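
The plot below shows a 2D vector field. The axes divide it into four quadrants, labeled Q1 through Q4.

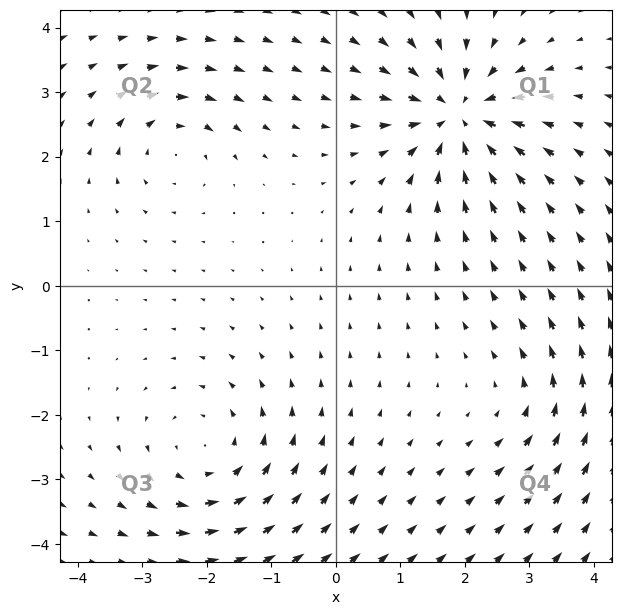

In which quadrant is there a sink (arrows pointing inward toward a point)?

The sink sits at approximately (1.9, 2.7), which lies in quadrant Q1. The divergence there is about -6, negative as expected for a sink.

Q1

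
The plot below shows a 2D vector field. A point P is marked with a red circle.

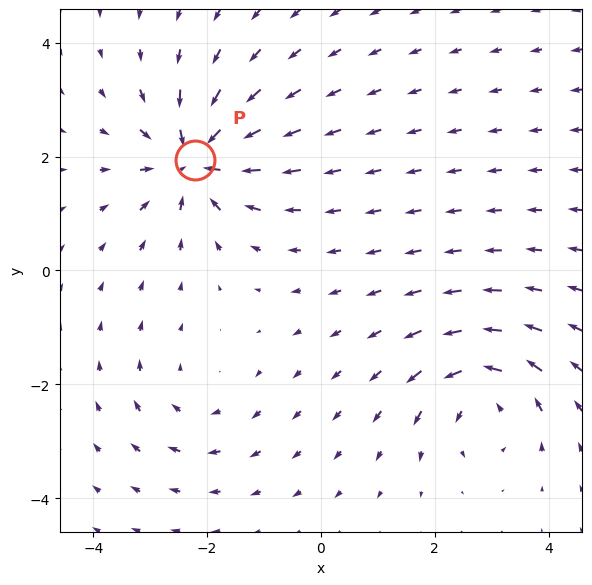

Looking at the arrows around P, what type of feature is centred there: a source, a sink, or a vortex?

At P (-2.2, 1.9) the arrows converge inward. Divergence about -5, curl ≈0 — negative divergence with near-zero curl is a sink.

sink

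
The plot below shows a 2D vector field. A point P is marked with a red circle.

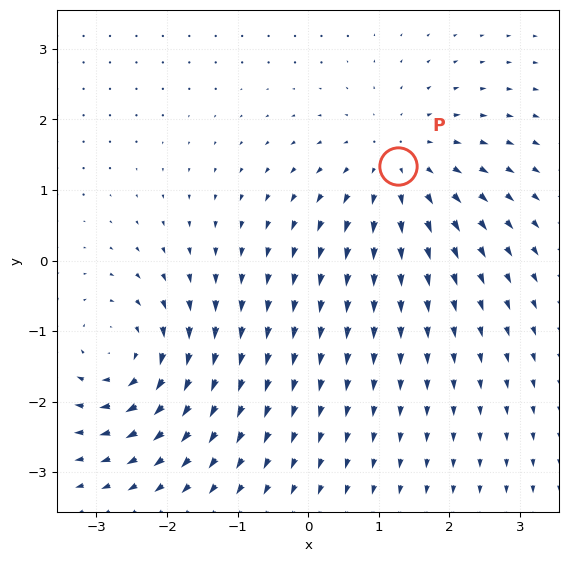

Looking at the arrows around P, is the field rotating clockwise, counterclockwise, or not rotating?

not rotating

Near P at (1.3, 1.3) the arrows show no circulation. The curl there is ≈0.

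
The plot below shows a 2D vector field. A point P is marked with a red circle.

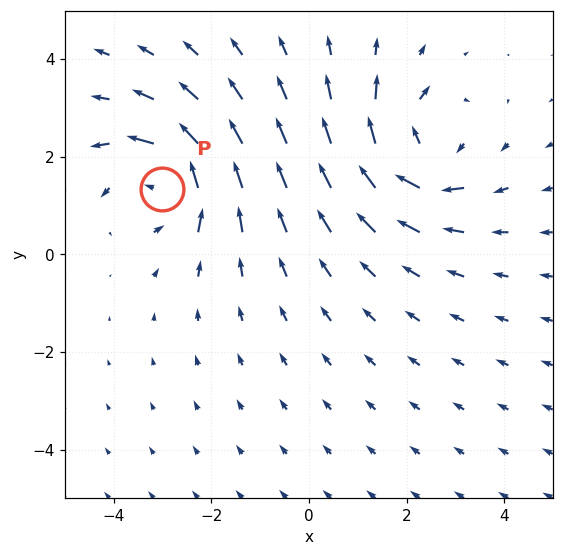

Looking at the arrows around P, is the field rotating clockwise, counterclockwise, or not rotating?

Near P at (-3.0, 1.3) the arrows circulate counterclockwise. The curl (z-component) there is about +5; positive curl means counterclockwise rotation.

counterclockwise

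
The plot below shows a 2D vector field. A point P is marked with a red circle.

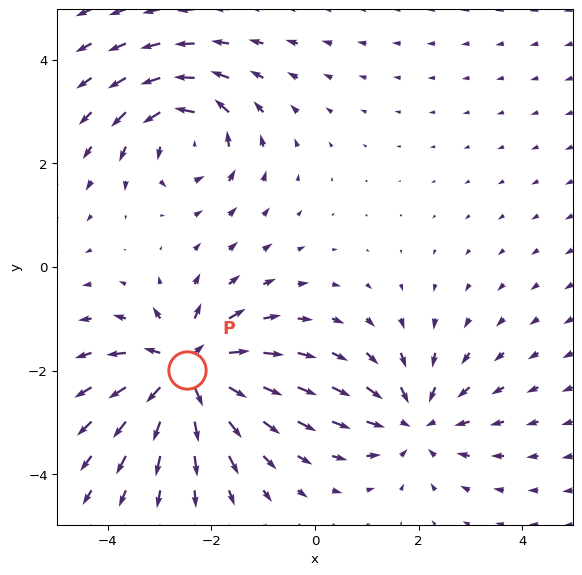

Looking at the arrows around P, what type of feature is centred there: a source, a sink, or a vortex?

At P (-2.5, -2.0) the arrows spread outward. Divergence about +7, curl ≈0 — positive divergence with near-zero curl is a source.

source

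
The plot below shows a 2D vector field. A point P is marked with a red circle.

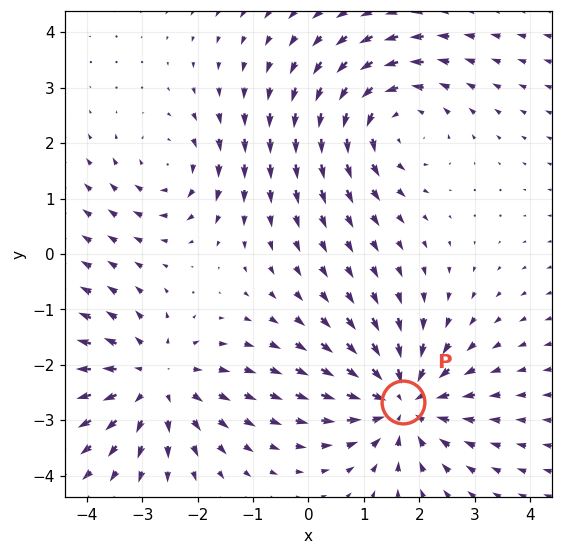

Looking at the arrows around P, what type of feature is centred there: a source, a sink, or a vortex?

sink

At P (1.7, -2.7) the arrows converge inward. Divergence about -5, curl ≈0 — negative divergence with near-zero curl is a sink.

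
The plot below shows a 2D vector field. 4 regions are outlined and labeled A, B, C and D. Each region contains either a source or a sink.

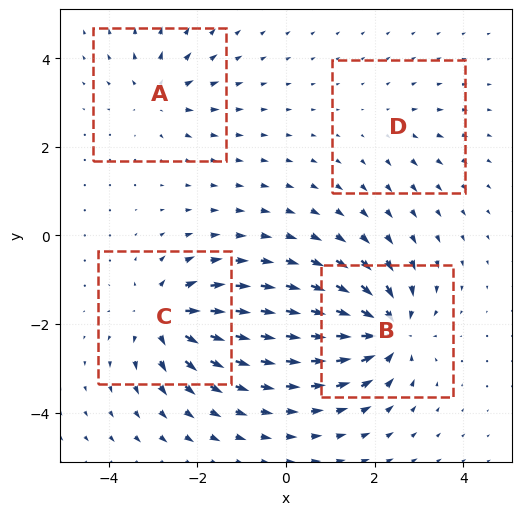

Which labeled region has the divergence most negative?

Divergence at each region's feature centre — A: about +4, B: about -8, C: about +7, D: about +2. Region B is most negative.

B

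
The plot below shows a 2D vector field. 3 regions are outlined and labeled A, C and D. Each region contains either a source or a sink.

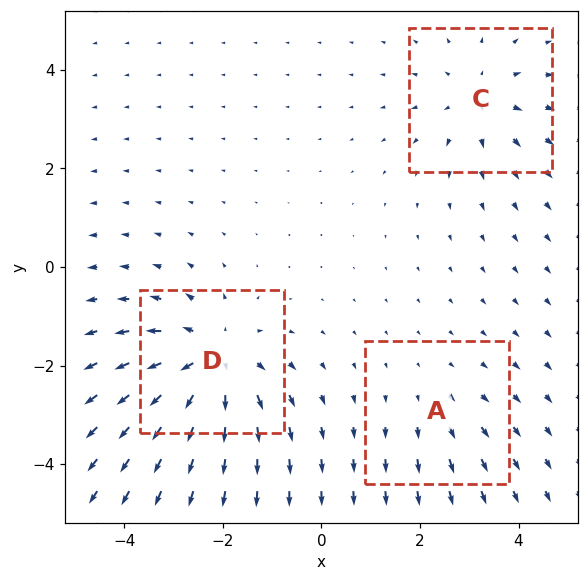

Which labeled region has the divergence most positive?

Divergence at each region's feature centre — A: about +2, C: about +3, D: about +5. Region D is most positive.

D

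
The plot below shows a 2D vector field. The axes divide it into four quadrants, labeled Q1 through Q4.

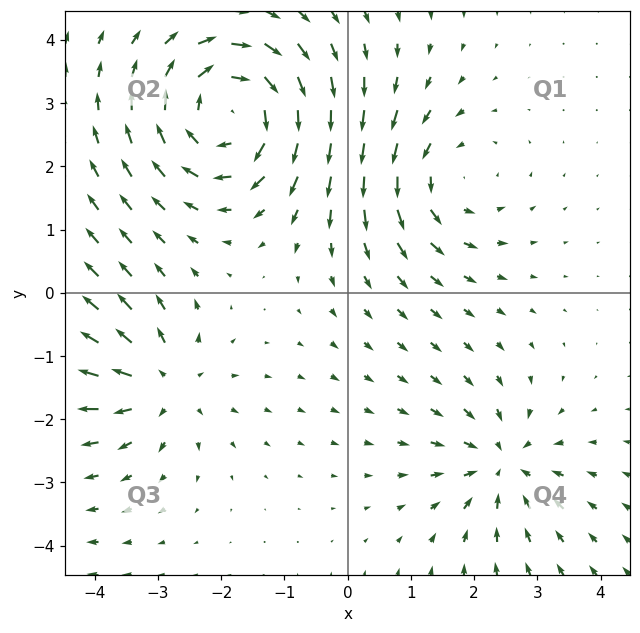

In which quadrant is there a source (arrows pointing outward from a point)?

The source sits at approximately (-2.9, -1.4), which lies in quadrant Q3. The divergence there is about +3, positive as expected for a source.

Q3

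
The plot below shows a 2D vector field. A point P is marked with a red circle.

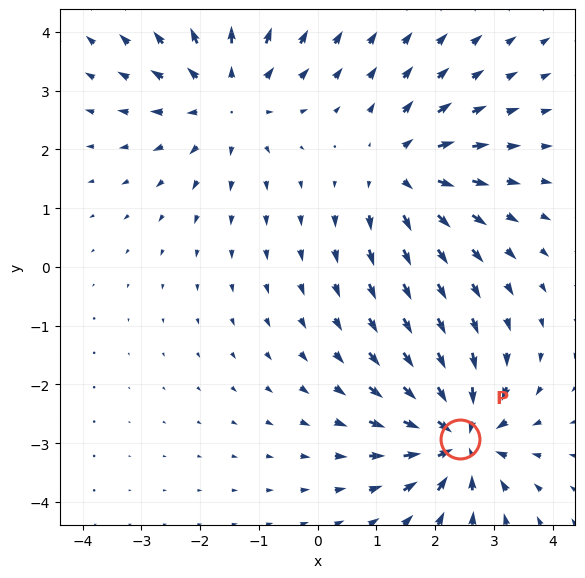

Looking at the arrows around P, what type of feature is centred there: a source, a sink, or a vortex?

At P (2.4, -2.9) the arrows converge inward. Divergence about -6, curl ≈0 — negative divergence with near-zero curl is a sink.

sink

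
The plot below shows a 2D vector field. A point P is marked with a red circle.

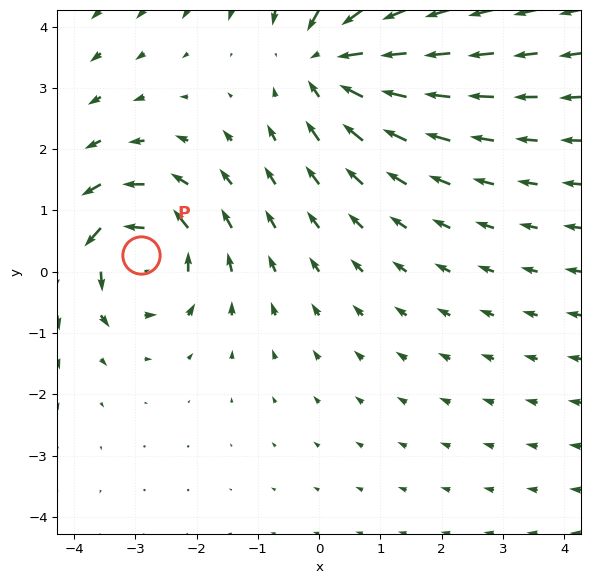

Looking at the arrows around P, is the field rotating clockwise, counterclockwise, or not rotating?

Near P at (-2.9, 0.3) the arrows circulate counterclockwise. The curl (z-component) there is about +4; positive curl means counterclockwise rotation.

counterclockwise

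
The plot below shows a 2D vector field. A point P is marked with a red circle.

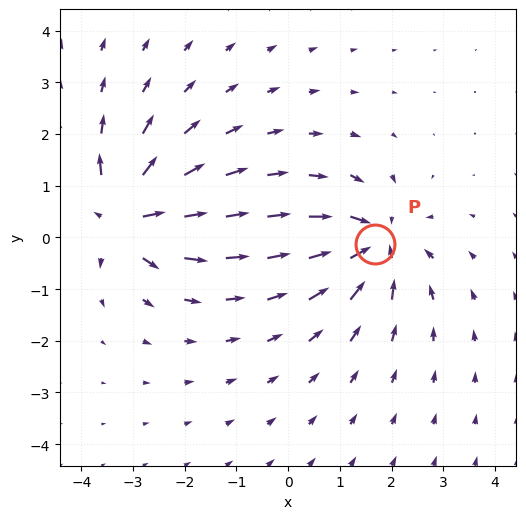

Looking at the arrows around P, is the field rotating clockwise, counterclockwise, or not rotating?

Near P at (1.7, -0.1) the arrows show no circulation. The curl there is ≈0.

not rotating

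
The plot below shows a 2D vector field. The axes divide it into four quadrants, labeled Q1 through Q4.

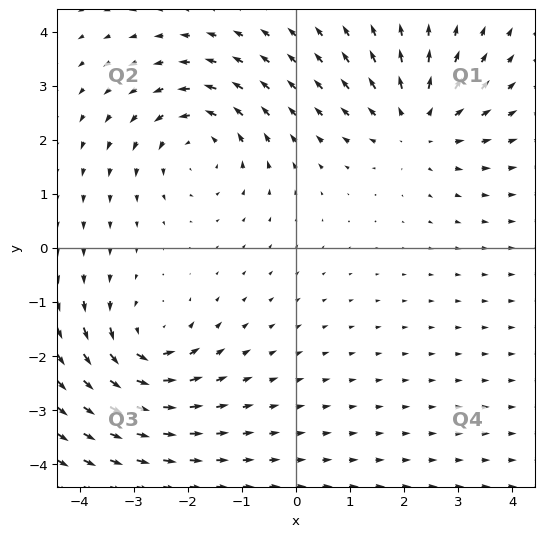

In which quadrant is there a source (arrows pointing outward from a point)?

The source sits at approximately (2.2, 2.3), which lies in quadrant Q1. The divergence there is about +5, positive as expected for a source.

Q1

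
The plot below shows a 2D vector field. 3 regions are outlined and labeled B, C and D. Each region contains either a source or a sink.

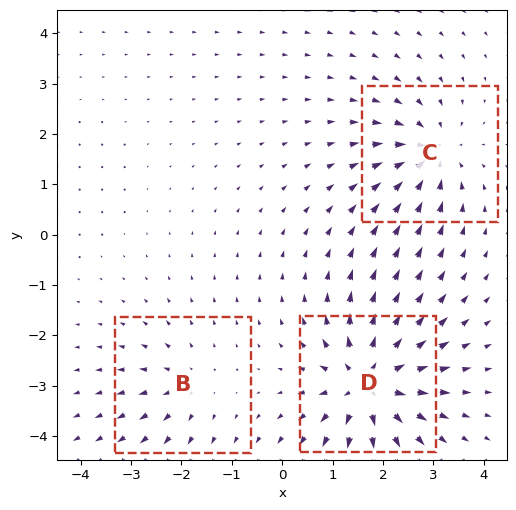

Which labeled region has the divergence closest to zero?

Divergence at each region's feature centre — B: about +2, C: about -4, D: about +6. Region B is closest to zero.

B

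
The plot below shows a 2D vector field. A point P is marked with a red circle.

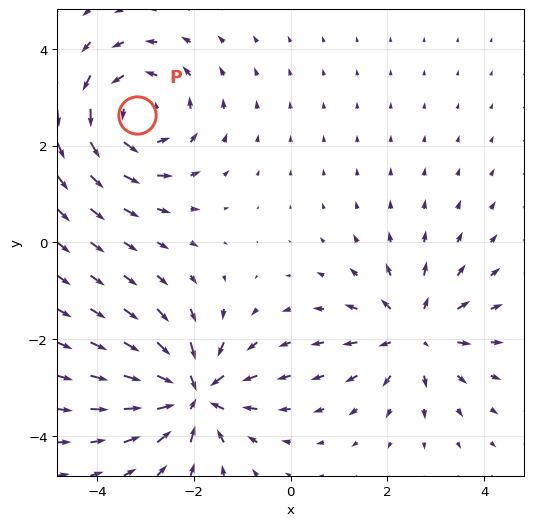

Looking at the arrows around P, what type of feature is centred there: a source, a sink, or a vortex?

At P (-3.2, 2.6) the arrows circulate counterclockwise. Divergence ≈0, curl about +4 — near-zero divergence with nonzero curl is a vortex.

vortex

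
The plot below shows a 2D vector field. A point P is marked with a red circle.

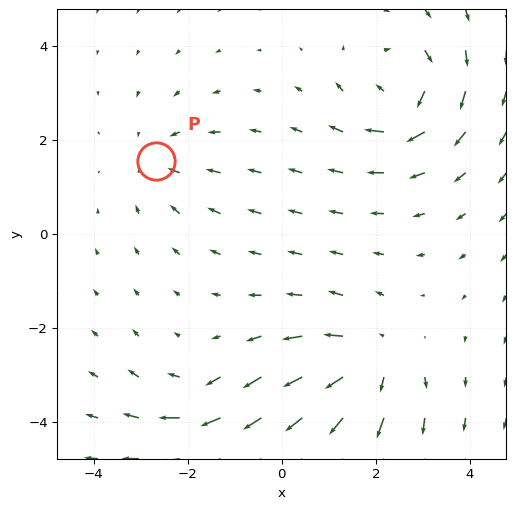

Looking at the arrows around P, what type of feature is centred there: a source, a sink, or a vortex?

At P (-2.7, 1.5) the arrows converge inward. Divergence about -2, curl ≈0 — negative divergence with near-zero curl is a sink.

sink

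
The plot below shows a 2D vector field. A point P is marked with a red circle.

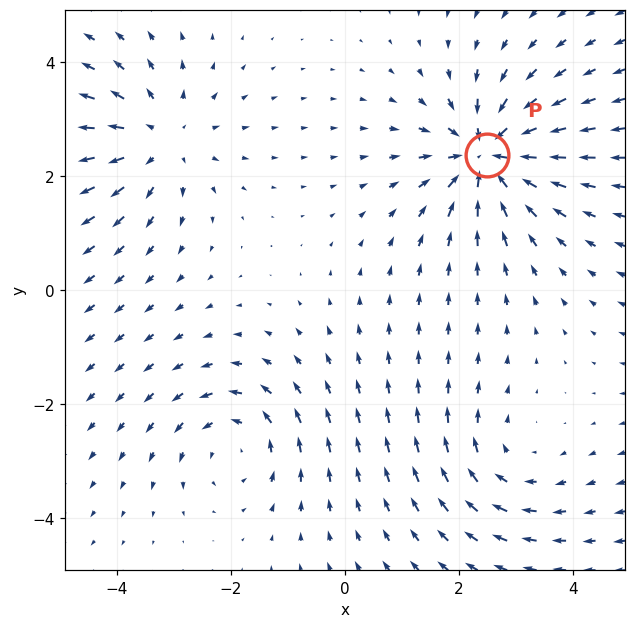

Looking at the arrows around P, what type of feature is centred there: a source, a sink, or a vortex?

At P (2.5, 2.4) the arrows converge inward. Divergence about -5, curl ≈0 — negative divergence with near-zero curl is a sink.

sink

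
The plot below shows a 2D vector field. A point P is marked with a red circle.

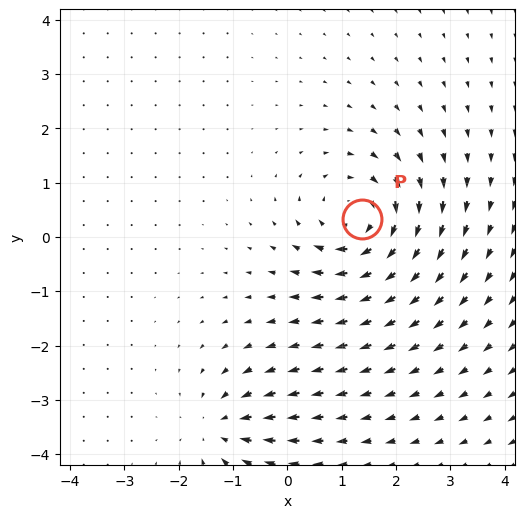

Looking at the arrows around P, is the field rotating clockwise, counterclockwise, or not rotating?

clockwise

Near P at (1.4, 0.3) the arrows circulate clockwise. The curl (z-component) there is about -5; negative curl means clockwise rotation.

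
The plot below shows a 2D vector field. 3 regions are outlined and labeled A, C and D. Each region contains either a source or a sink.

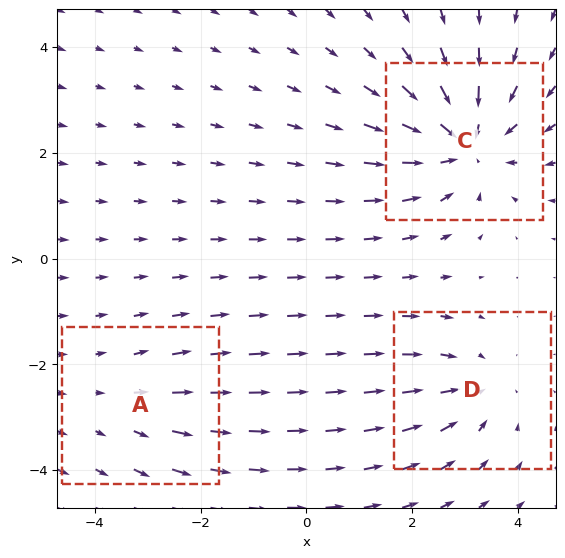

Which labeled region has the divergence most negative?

C

Divergence at each region's feature centre — A: about +2, C: about -5, D: about -3. Region C is most negative.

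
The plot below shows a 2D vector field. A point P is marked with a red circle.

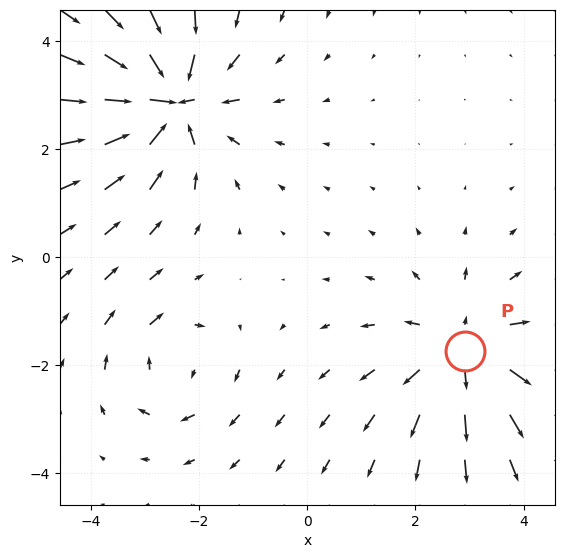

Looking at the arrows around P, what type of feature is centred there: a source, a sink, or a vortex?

At P (2.9, -1.7) the arrows spread outward. Divergence about +4, curl ≈0 — positive divergence with near-zero curl is a source.

source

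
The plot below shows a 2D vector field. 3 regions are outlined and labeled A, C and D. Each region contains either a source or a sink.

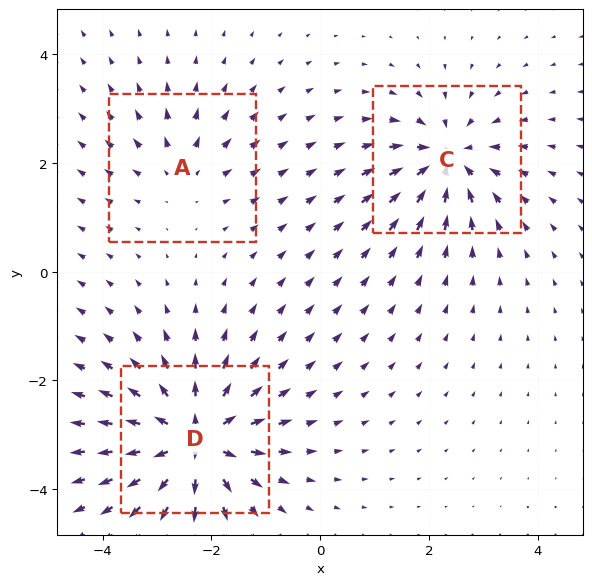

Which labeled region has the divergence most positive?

Divergence at each region's feature centre — A: about +2, C: about -4, D: about +6. Region D is most positive.

D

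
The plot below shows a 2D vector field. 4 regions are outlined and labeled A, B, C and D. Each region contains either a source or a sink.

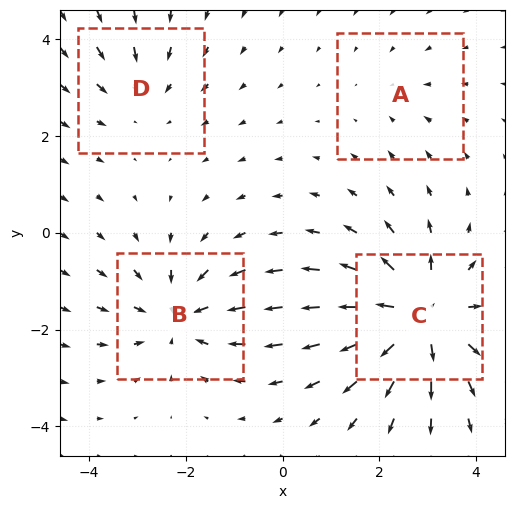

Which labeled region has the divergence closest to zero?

A

Divergence at each region's feature centre — A: about -2, B: about -5, C: about +6, D: about -3. Region A is closest to zero.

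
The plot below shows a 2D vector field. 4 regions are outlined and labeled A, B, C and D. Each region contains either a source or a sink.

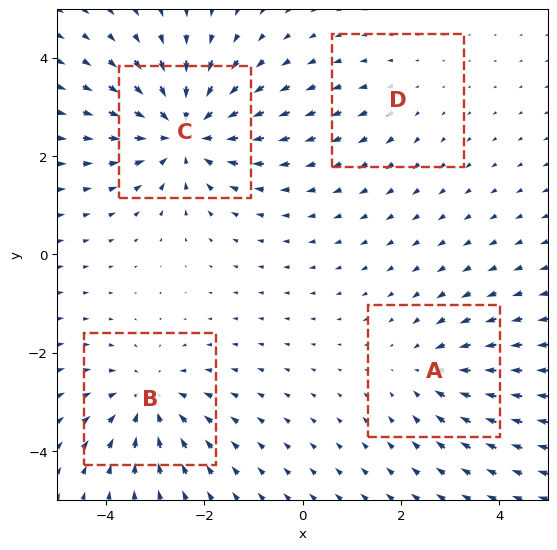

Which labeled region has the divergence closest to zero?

D

Divergence at each region's feature centre — A: about -3, B: about -4, C: about -6, D: about +2. Region D is closest to zero.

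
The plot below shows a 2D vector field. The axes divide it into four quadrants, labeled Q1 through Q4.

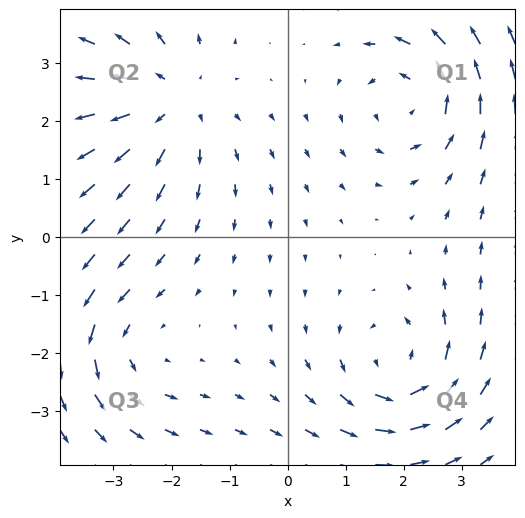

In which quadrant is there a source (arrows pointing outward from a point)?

Q2

The source sits at approximately (-2.0, 2.4), which lies in quadrant Q2. The divergence there is about +4, positive as expected for a source.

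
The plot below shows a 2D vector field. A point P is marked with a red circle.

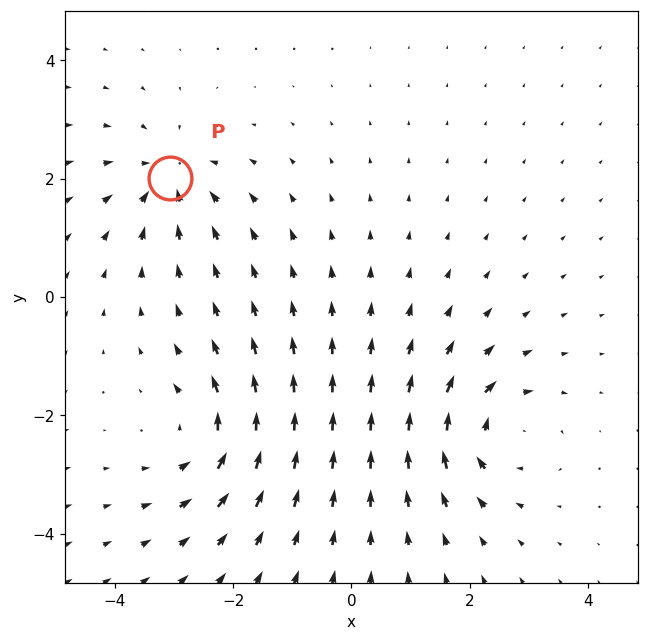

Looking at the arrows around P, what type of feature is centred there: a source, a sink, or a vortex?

At P (-3.1, 2.0) the arrows converge inward. Divergence about -5, curl ≈0 — negative divergence with near-zero curl is a sink.

sink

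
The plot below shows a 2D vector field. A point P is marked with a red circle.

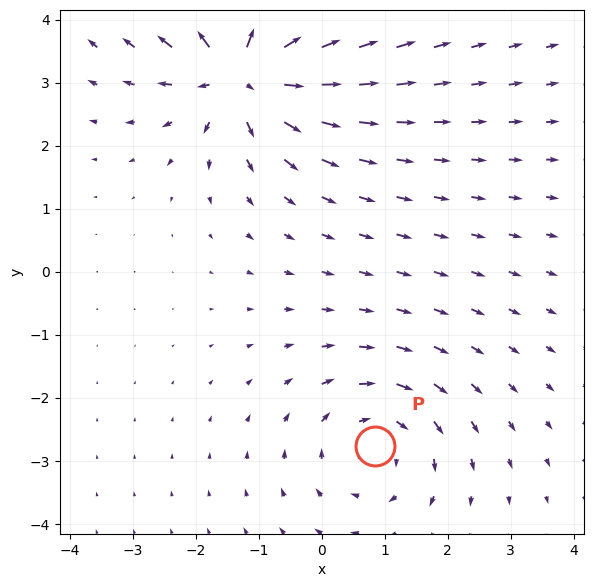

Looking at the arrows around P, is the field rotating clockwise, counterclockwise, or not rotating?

Near P at (0.8, -2.8) the arrows circulate clockwise. The curl (z-component) there is about -3; negative curl means clockwise rotation.

clockwise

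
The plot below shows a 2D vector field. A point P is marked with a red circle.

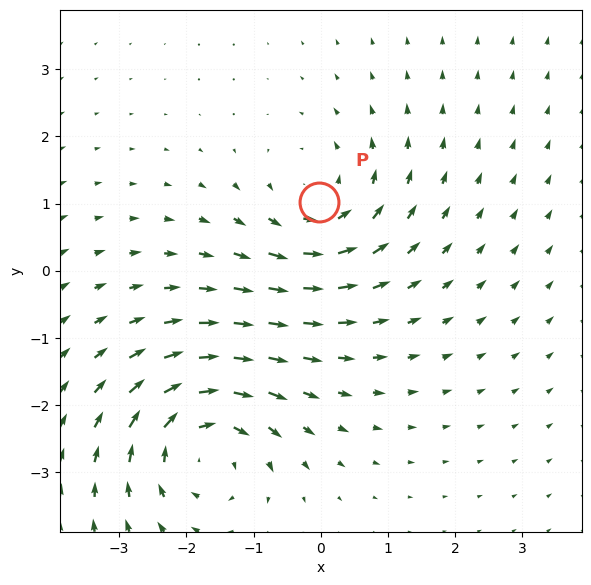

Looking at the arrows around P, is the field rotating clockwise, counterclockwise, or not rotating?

counterclockwise

Near P at (-0.0, 1.0) the arrows circulate counterclockwise. The curl (z-component) there is about +3; positive curl means counterclockwise rotation.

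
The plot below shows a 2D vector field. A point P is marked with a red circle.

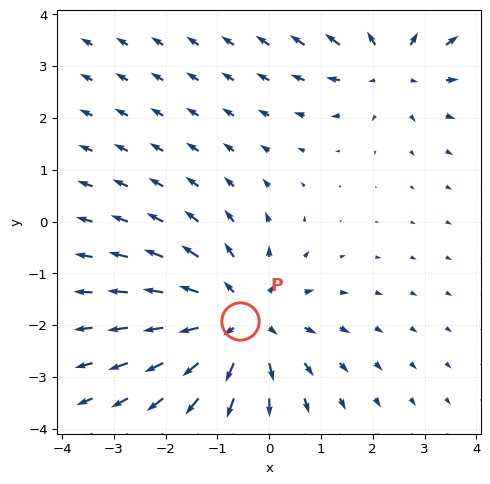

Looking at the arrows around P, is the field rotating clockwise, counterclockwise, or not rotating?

Near P at (-0.6, -1.9) the arrows show no circulation. The curl there is ≈0.

not rotating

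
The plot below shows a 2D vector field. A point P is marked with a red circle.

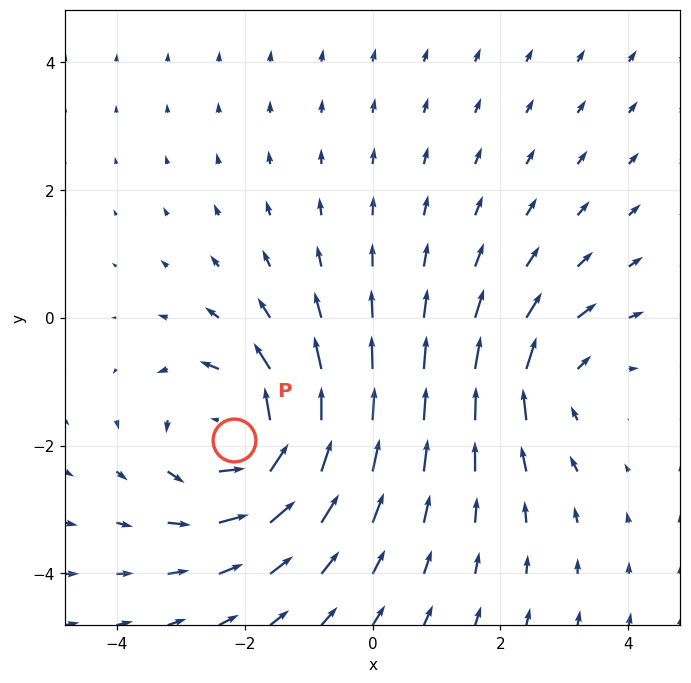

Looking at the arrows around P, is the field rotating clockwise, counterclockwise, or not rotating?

Near P at (-2.2, -1.9) the arrows circulate counterclockwise. The curl (z-component) there is about +5; positive curl means counterclockwise rotation.

counterclockwise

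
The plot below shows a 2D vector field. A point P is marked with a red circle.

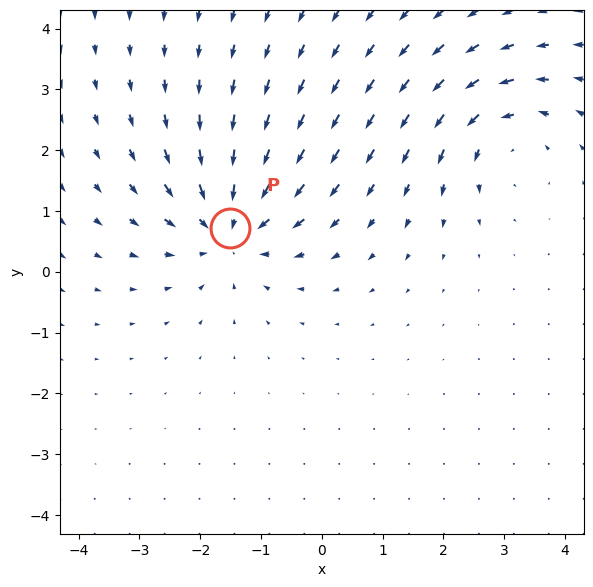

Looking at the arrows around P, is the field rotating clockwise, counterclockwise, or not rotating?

Near P at (-1.5, 0.7) the arrows show no circulation. The curl there is ≈0.

not rotating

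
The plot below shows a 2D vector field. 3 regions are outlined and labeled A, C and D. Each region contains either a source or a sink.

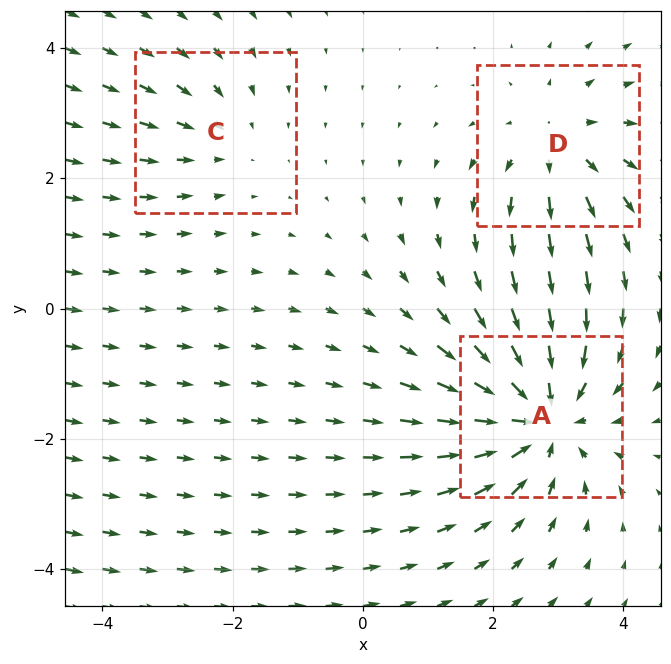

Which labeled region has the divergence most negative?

Divergence at each region's feature centre — A: about -5, C: about -2, D: about +3. Region A is most negative.

A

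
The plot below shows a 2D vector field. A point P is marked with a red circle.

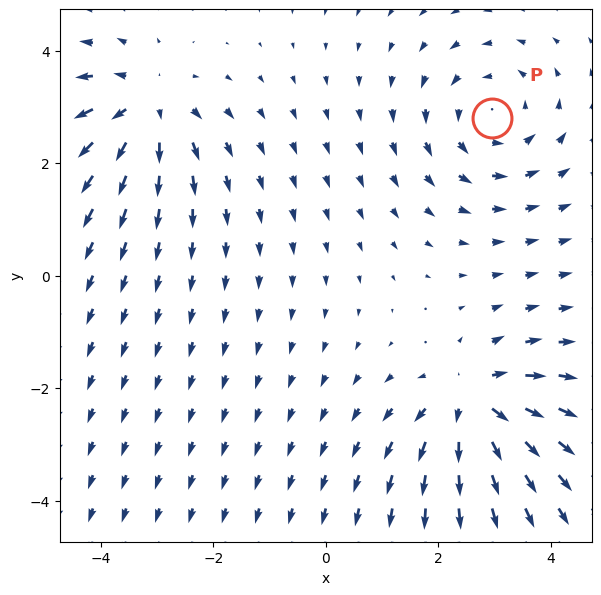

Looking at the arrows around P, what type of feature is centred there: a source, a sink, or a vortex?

vortex

At P (3.0, 2.8) the arrows circulate counterclockwise. Divergence ≈0, curl about +4 — near-zero divergence with nonzero curl is a vortex.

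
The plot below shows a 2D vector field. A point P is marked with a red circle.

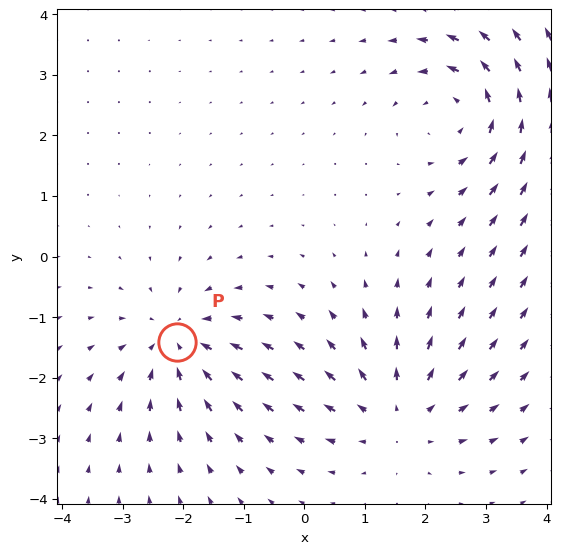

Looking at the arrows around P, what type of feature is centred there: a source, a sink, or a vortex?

At P (-2.1, -1.4) the arrows converge inward. Divergence about -4, curl ≈0 — negative divergence with near-zero curl is a sink.

sink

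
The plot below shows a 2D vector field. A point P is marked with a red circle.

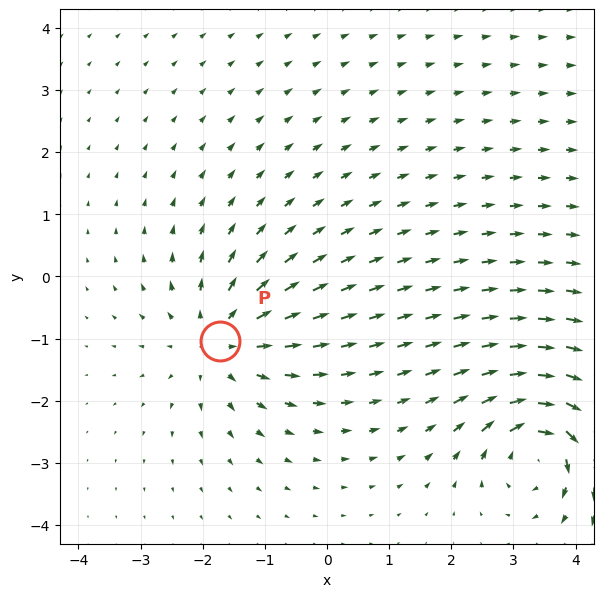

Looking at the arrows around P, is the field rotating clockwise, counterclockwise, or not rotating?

Near P at (-1.7, -1.0) the arrows show no circulation. The curl there is ≈0.

not rotating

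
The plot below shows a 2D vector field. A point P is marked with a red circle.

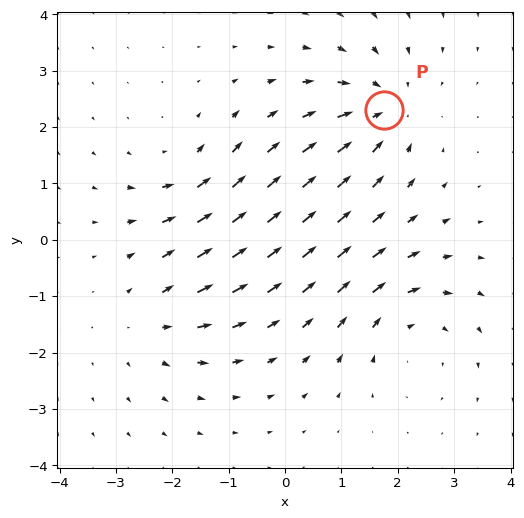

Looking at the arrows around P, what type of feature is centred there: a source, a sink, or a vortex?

At P (1.7, 2.3) the arrows converge inward. Divergence about -5, curl ≈0 — negative divergence with near-zero curl is a sink.

sink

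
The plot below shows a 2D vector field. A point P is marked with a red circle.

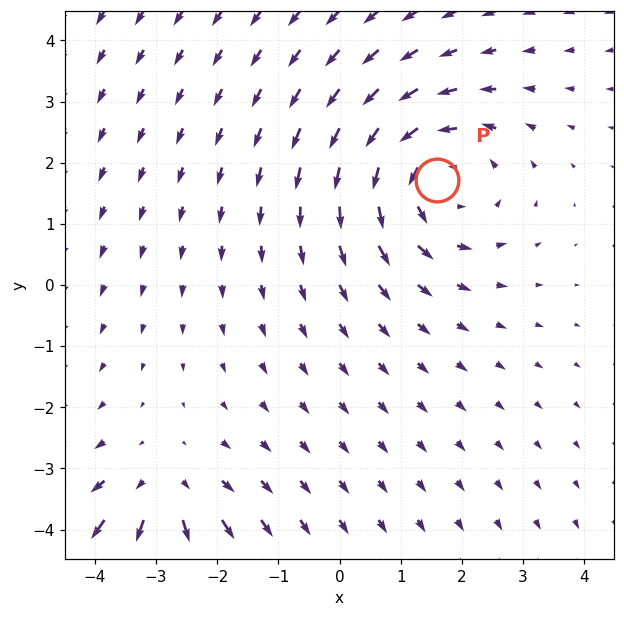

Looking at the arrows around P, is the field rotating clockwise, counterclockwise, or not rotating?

Near P at (1.6, 1.7) the arrows circulate counterclockwise. The curl (z-component) there is about +3; positive curl means counterclockwise rotation.

counterclockwise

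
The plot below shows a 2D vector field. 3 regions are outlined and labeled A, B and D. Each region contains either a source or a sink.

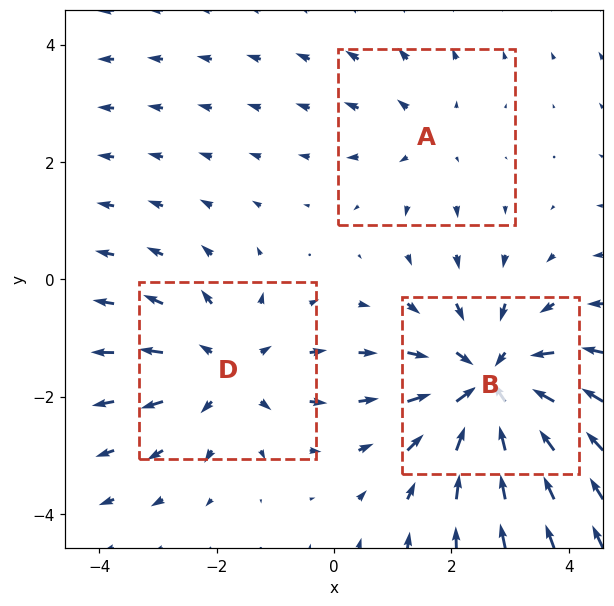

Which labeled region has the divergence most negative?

B

Divergence at each region's feature centre — A: about +2, B: about -4, D: about +3. Region B is most negative.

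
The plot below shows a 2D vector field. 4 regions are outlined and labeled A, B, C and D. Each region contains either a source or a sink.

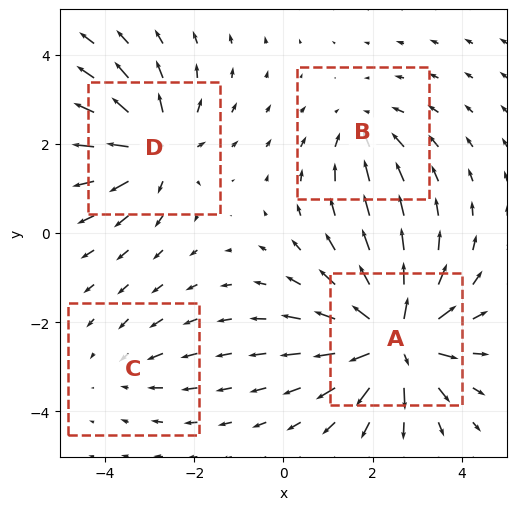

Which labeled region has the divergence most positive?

A

Divergence at each region's feature centre — A: about +8, B: about -3, C: about -2, D: about +5. Region A is most positive.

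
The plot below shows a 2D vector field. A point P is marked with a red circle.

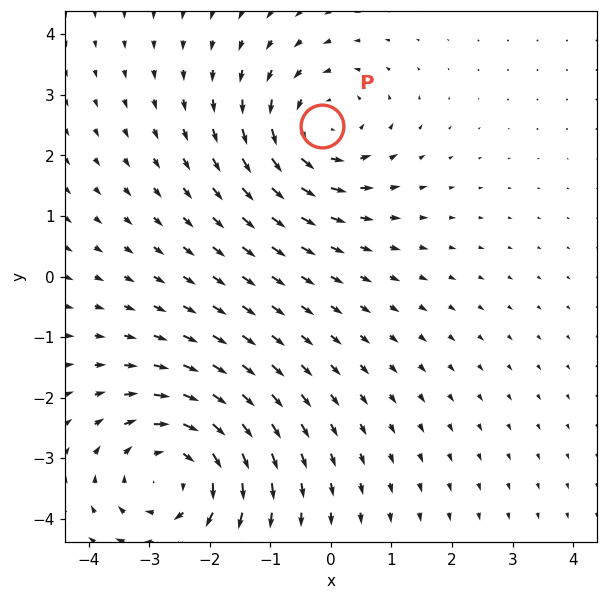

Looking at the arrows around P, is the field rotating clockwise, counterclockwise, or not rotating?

counterclockwise

Near P at (-0.2, 2.5) the arrows circulate counterclockwise. The curl (z-component) there is about +4; positive curl means counterclockwise rotation.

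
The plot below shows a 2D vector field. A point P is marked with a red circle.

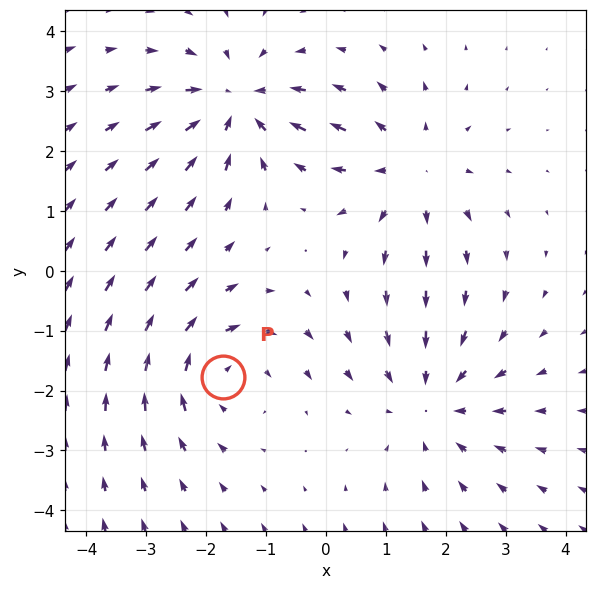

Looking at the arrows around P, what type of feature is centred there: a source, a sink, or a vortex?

vortex

At P (-1.7, -1.8) the arrows circulate clockwise. Divergence ≈0, curl about -4 — near-zero divergence with nonzero curl is a vortex.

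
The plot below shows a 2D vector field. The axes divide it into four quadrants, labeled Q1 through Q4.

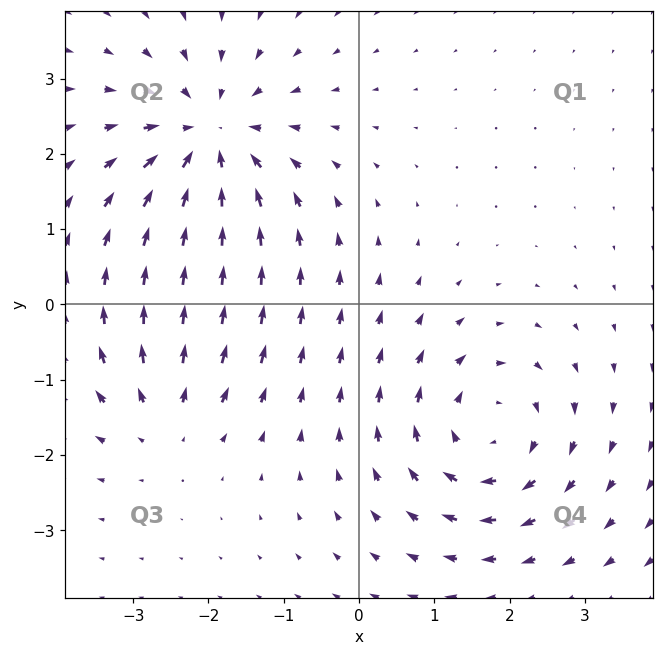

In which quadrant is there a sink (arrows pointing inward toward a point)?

The sink sits at approximately (-2.0, 2.2), which lies in quadrant Q2. The divergence there is about -5, negative as expected for a sink.

Q2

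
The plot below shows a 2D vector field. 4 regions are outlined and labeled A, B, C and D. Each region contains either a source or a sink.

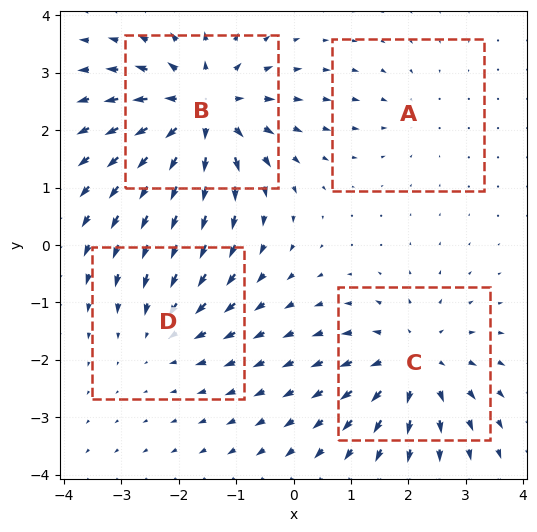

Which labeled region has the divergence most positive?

B

Divergence at each region's feature centre — A: about -2, B: about +7, C: about +5, D: about -3. Region B is most positive.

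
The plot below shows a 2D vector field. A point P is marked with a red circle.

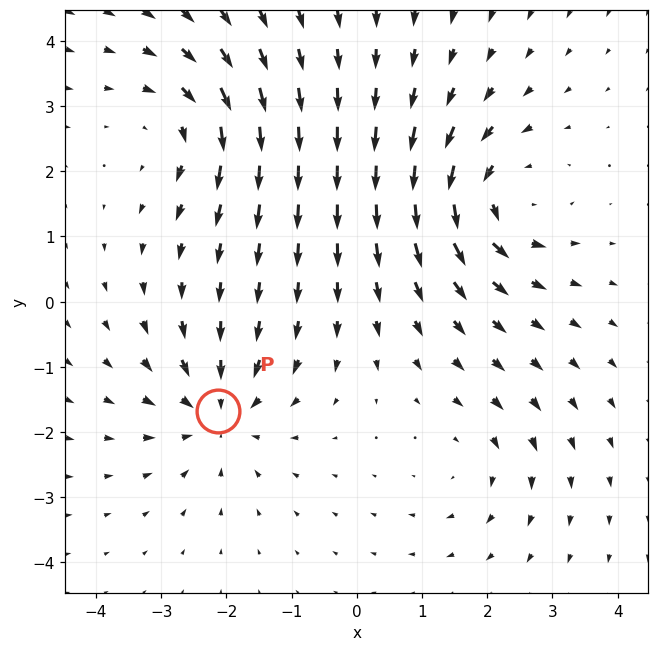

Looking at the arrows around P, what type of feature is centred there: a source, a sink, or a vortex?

sink

At P (-2.1, -1.7) the arrows converge inward. Divergence about -4, curl ≈0 — negative divergence with near-zero curl is a sink.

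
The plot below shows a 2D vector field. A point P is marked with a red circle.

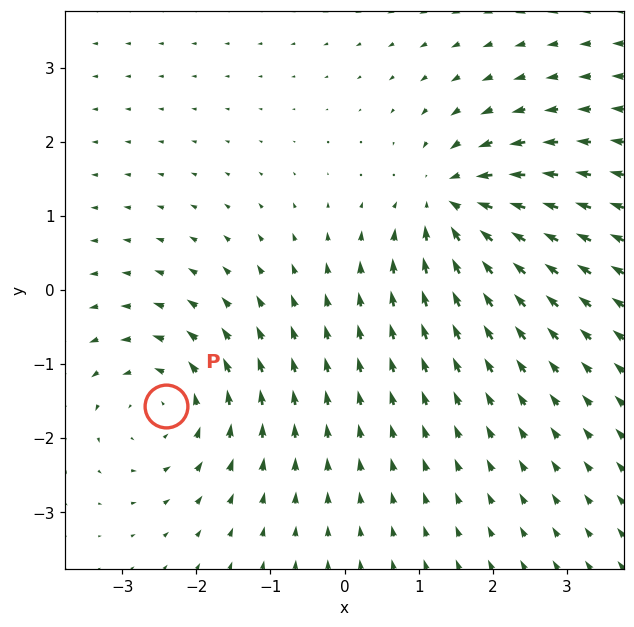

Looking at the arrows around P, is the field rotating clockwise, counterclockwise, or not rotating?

counterclockwise

Near P at (-2.4, -1.6) the arrows circulate counterclockwise. The curl (z-component) there is about +3; positive curl means counterclockwise rotation.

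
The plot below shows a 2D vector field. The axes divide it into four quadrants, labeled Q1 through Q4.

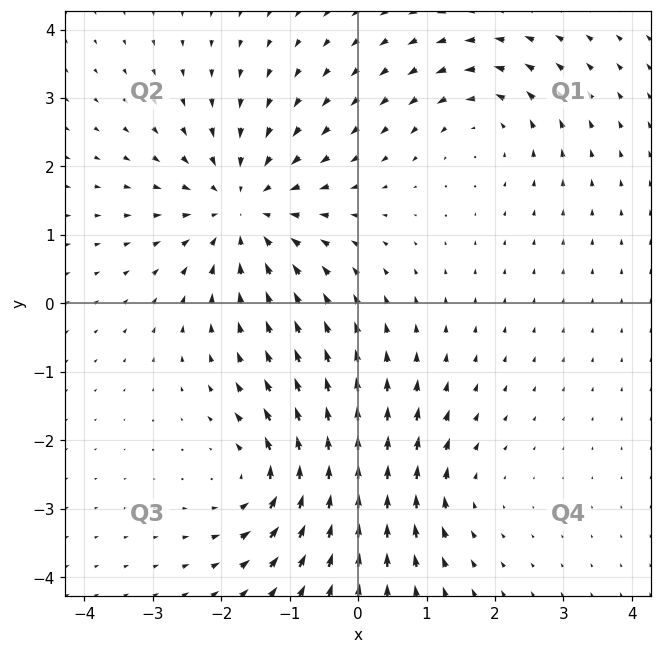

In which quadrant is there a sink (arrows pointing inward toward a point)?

Q2

The sink sits at approximately (-1.7, 1.4), which lies in quadrant Q2. The divergence there is about -4, negative as expected for a sink.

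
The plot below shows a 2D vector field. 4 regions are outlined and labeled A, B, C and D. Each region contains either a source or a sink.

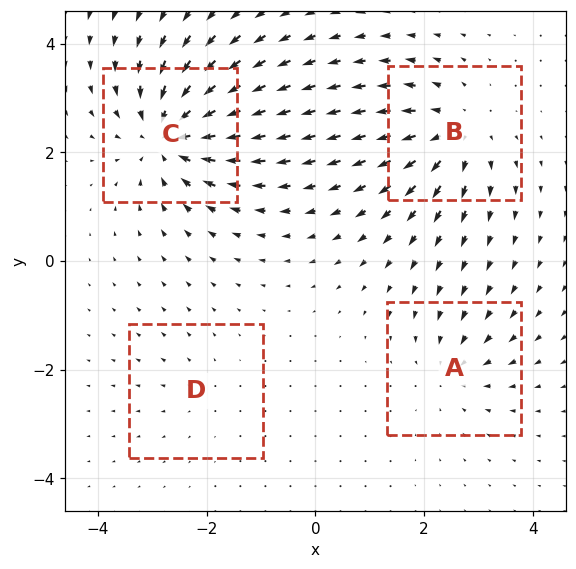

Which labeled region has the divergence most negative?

C

Divergence at each region's feature centre — A: about -4, B: about +6, C: about -8, D: about +2. Region C is most negative.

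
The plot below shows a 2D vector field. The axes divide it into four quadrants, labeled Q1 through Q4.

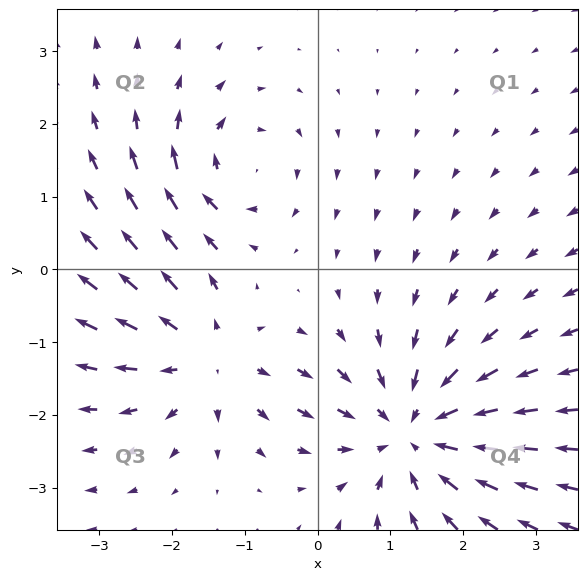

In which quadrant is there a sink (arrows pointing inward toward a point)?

The sink sits at approximately (1.3, -2.2), which lies in quadrant Q4. The divergence there is about -4, negative as expected for a sink.

Q4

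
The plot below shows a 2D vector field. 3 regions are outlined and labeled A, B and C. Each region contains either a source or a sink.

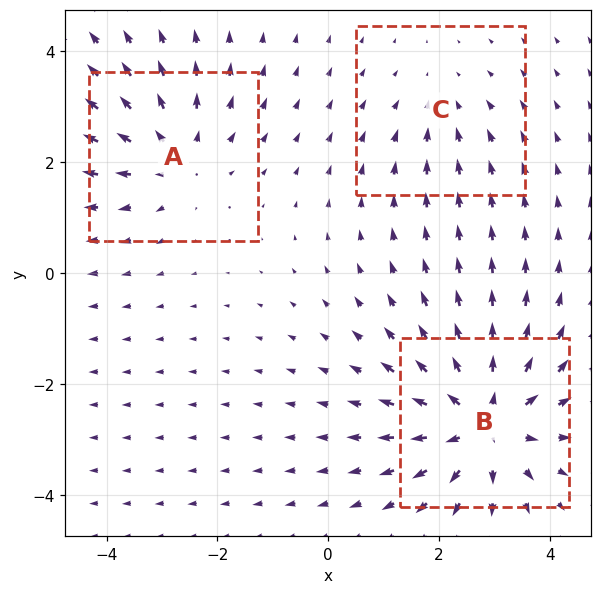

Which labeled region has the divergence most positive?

B

Divergence at each region's feature centre — A: about +3, B: about +5, C: about -2. Region B is most positive.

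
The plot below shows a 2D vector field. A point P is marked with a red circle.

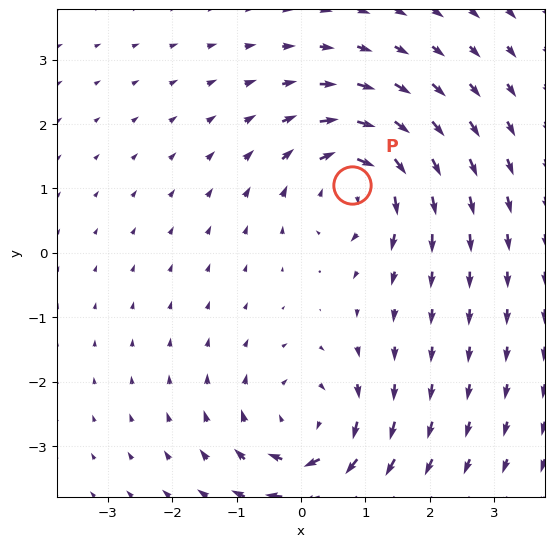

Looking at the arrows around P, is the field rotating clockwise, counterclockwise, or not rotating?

Near P at (0.8, 1.1) the arrows circulate clockwise. The curl (z-component) there is about -6; negative curl means clockwise rotation.

clockwise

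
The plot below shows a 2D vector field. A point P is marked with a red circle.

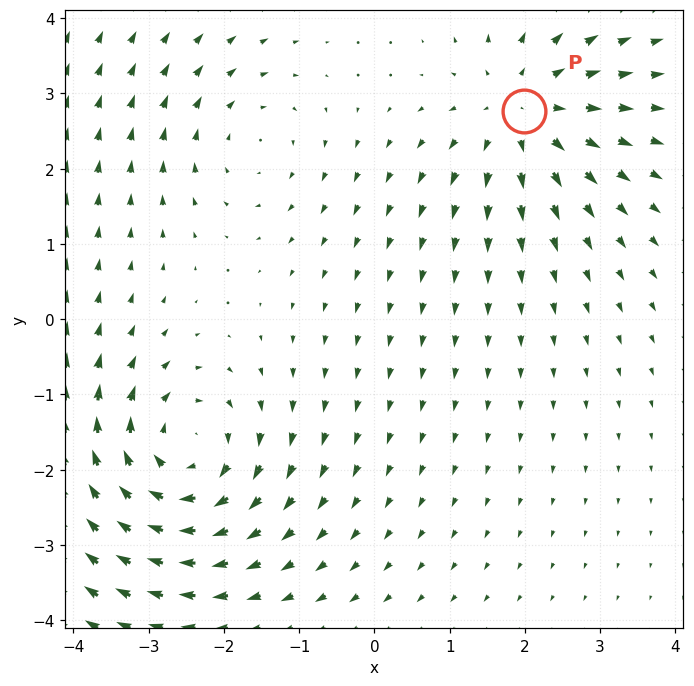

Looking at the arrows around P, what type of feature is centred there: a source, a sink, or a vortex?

At P (2.0, 2.8) the arrows spread outward. Divergence about +4, curl ≈0 — positive divergence with near-zero curl is a source.

source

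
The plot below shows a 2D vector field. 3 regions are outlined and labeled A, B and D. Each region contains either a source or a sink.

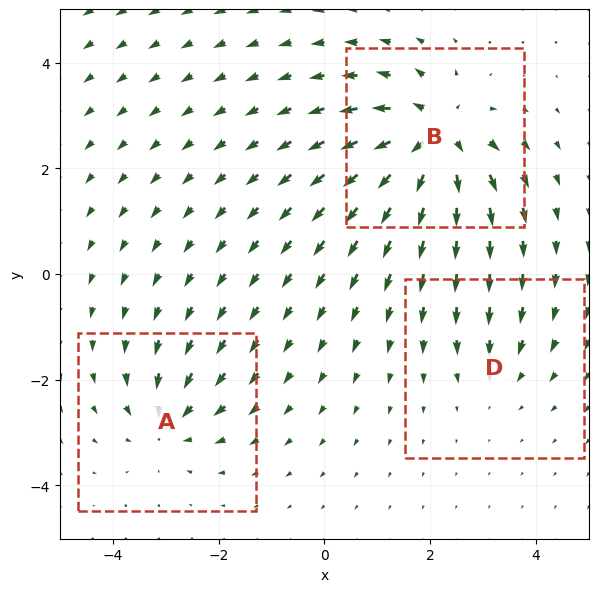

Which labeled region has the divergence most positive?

B

Divergence at each region's feature centre — A: about -3, B: about +6, D: about -2. Region B is most positive.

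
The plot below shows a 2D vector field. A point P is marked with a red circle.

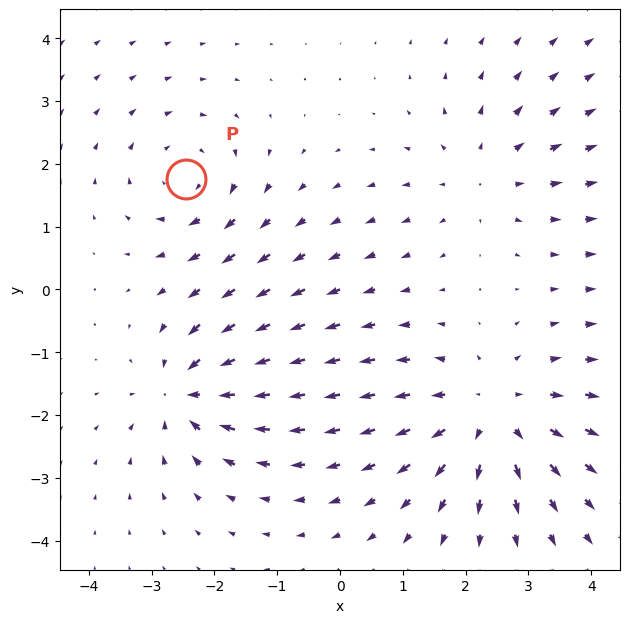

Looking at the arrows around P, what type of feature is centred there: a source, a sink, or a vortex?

At P (-2.5, 1.8) the arrows circulate clockwise. Divergence ≈0, curl about -3 — near-zero divergence with nonzero curl is a vortex.

vortex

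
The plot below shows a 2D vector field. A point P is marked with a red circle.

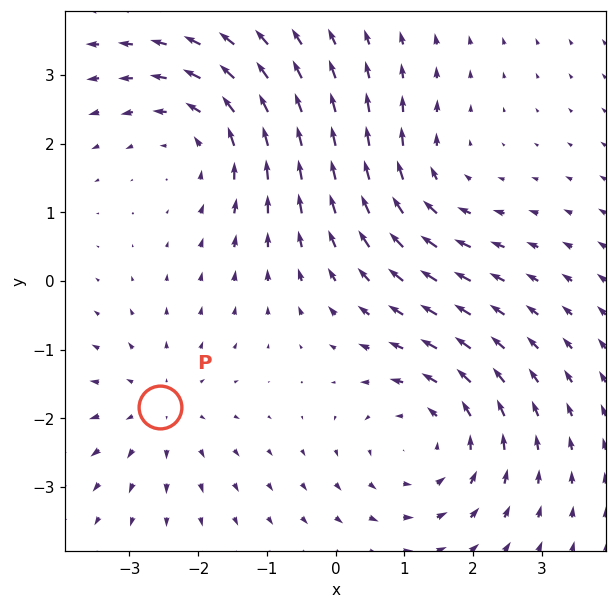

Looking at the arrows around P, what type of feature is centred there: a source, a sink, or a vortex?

At P (-2.6, -1.8) the arrows spread outward. Divergence about +3, curl ≈0 — positive divergence with near-zero curl is a source.

source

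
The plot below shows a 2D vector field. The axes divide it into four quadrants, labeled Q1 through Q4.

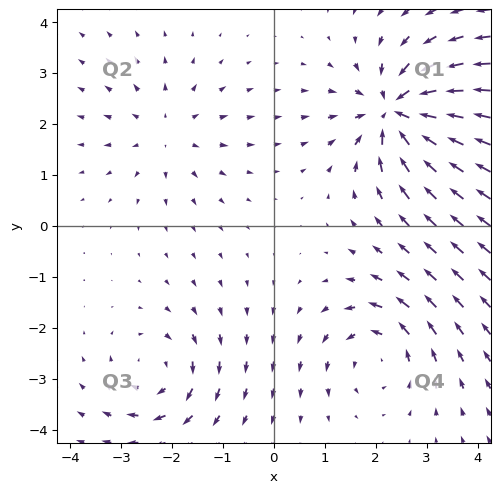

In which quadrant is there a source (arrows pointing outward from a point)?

Q2

The source sits at approximately (-2.1, 1.8), which lies in quadrant Q2. The divergence there is about +3, positive as expected for a source.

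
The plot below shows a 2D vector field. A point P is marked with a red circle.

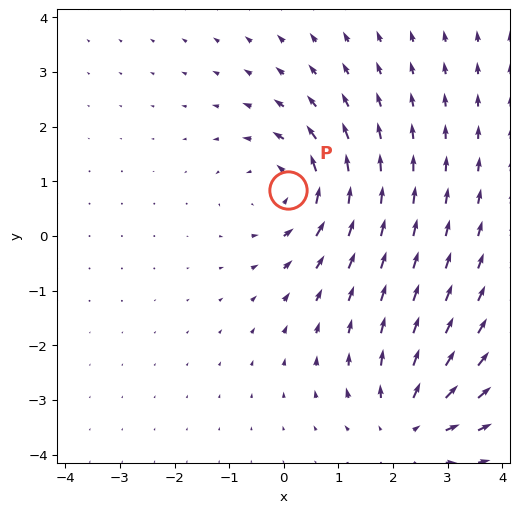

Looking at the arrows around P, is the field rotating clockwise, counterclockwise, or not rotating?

Near P at (0.1, 0.8) the arrows circulate counterclockwise. The curl (z-component) there is about +5; positive curl means counterclockwise rotation.

counterclockwise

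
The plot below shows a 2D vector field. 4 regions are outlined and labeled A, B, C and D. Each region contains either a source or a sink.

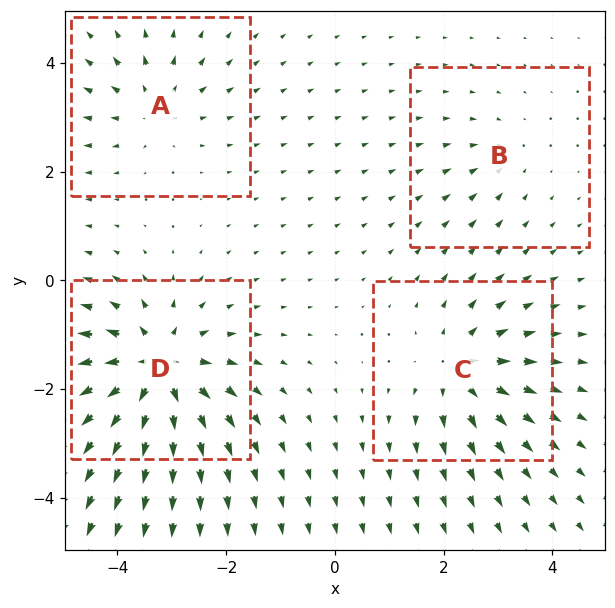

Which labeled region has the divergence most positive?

D

Divergence at each region's feature centre — A: about +4, B: about -2, C: about +5, D: about +8. Region D is most positive.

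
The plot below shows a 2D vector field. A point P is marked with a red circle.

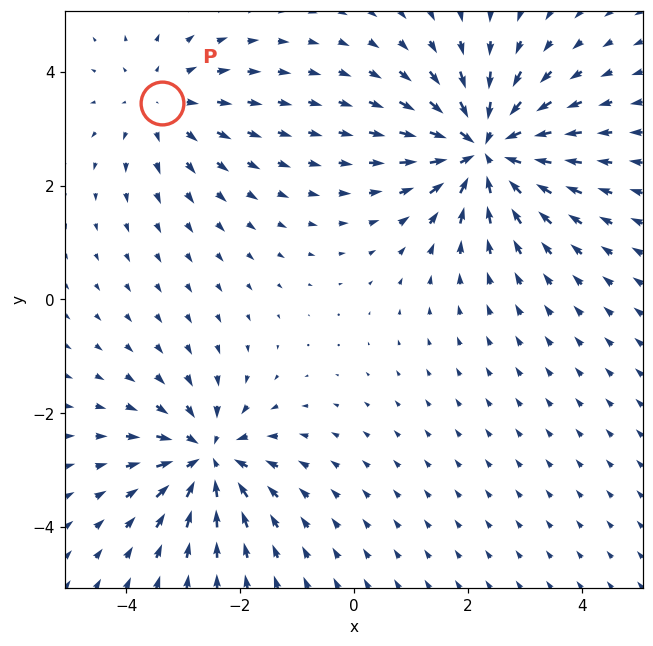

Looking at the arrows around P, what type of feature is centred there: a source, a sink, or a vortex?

At P (-3.4, 3.4) the arrows spread outward. Divergence about +2, curl ≈0 — positive divergence with near-zero curl is a source.

source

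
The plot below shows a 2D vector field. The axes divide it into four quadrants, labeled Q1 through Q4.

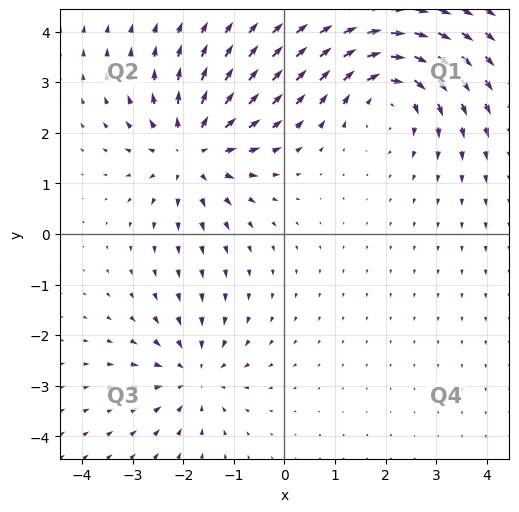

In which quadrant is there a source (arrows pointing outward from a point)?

The source sits at approximately (-1.8, 1.6), which lies in quadrant Q2. The divergence there is about +4, positive as expected for a source.

Q2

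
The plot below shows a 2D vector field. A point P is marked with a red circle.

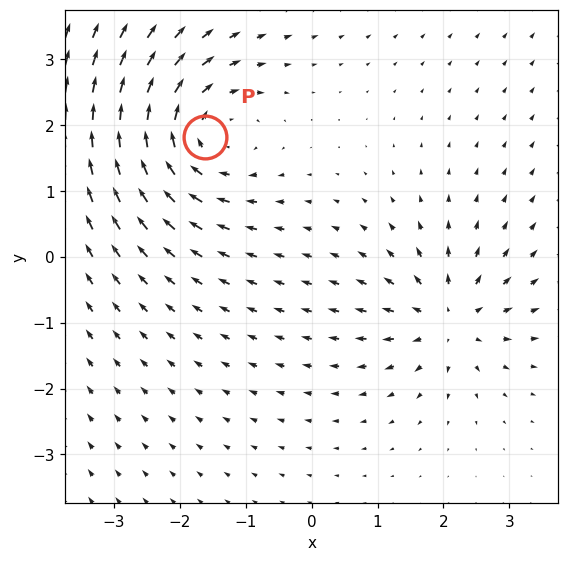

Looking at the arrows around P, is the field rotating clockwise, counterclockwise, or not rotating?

clockwise

Near P at (-1.6, 1.8) the arrows circulate clockwise. The curl (z-component) there is about -5; negative curl means clockwise rotation.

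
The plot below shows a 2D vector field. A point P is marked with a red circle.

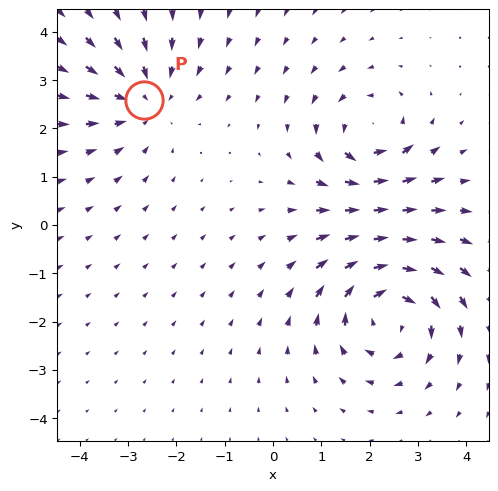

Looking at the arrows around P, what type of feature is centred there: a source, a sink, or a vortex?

sink

At P (-2.7, 2.6) the arrows converge inward. Divergence about -2, curl ≈0 — negative divergence with near-zero curl is a sink.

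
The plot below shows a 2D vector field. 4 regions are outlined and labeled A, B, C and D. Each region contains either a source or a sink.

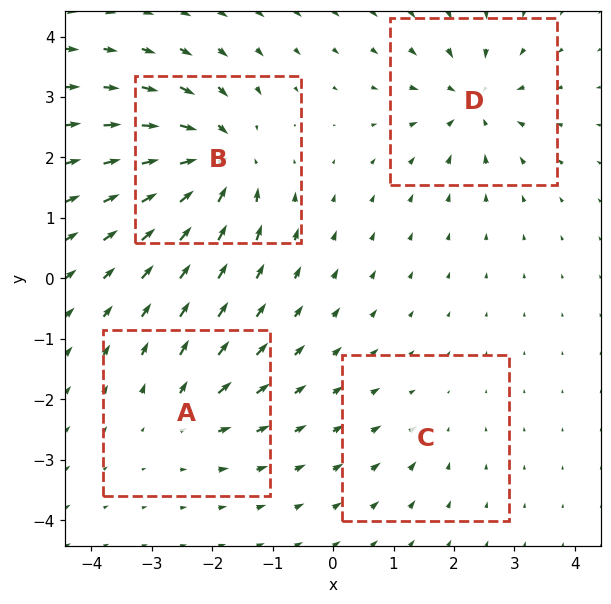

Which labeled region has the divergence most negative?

Divergence at each region's feature centre — A: about +4, B: about -8, C: about -2, D: about -6. Region B is most negative.

B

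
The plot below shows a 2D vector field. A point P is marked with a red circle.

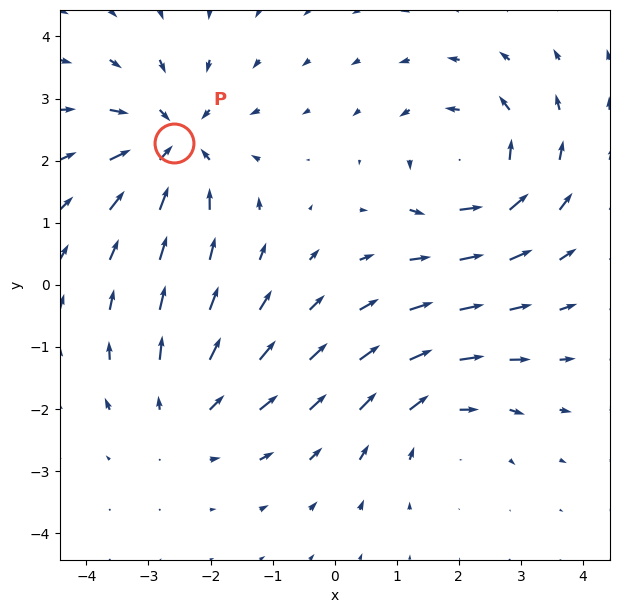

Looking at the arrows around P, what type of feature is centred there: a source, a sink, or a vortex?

At P (-2.6, 2.3) the arrows converge inward. Divergence about -6, curl ≈0 — negative divergence with near-zero curl is a sink.

sink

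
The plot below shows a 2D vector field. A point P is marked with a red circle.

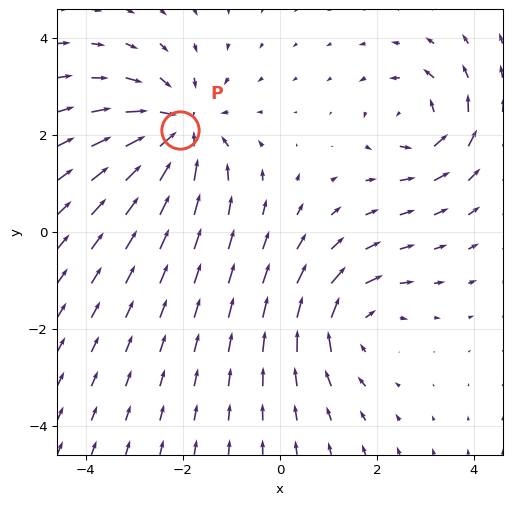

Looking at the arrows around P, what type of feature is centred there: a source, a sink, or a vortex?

sink

At P (-2.1, 2.1) the arrows converge inward. Divergence about -4, curl ≈0 — negative divergence with near-zero curl is a sink.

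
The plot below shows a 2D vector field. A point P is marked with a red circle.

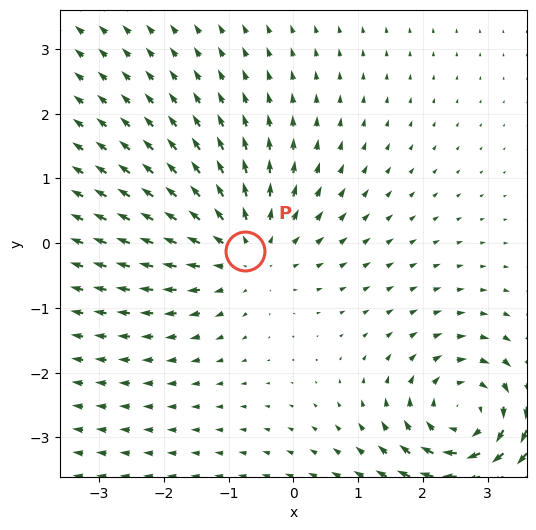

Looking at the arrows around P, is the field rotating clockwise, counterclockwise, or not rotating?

not rotating

Near P at (-0.7, -0.1) the arrows show no circulation. The curl there is ≈0.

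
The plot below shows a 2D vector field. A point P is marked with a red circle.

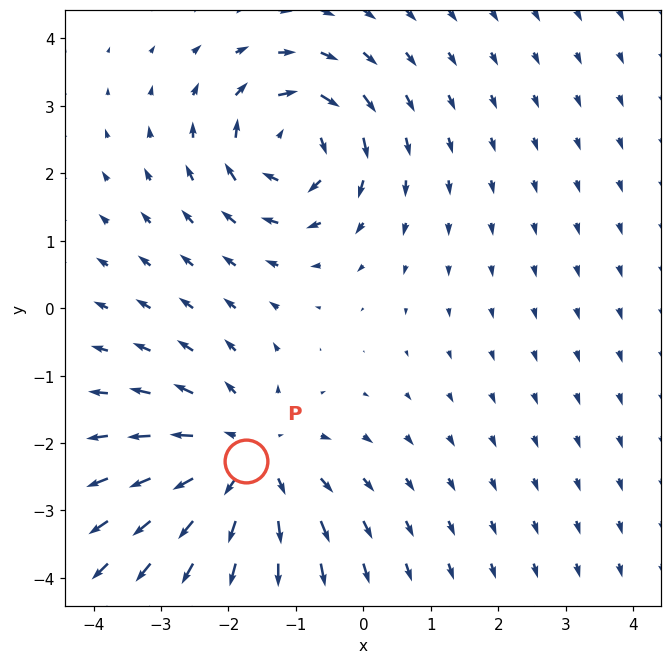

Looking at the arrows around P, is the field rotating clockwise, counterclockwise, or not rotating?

Near P at (-1.7, -2.3) the arrows show no circulation. The curl there is ≈0.

not rotating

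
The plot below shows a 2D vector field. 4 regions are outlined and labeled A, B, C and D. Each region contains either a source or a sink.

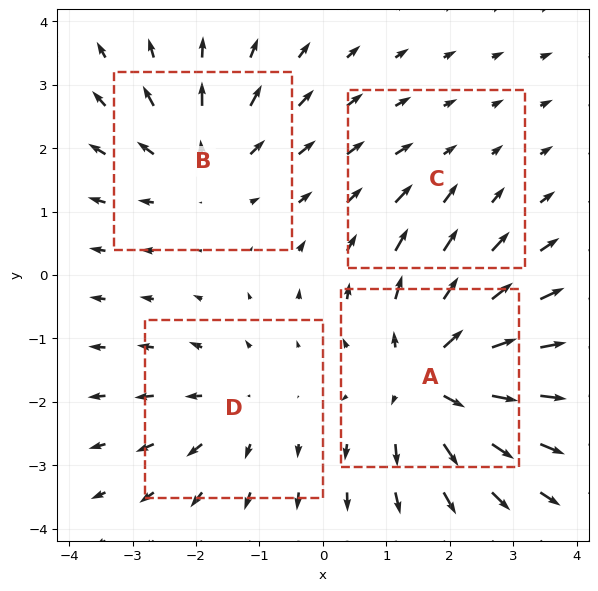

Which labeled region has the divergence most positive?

Divergence at each region's feature centre — A: about +7, B: about +4, C: about -2, D: about +3. Region A is most positive.

A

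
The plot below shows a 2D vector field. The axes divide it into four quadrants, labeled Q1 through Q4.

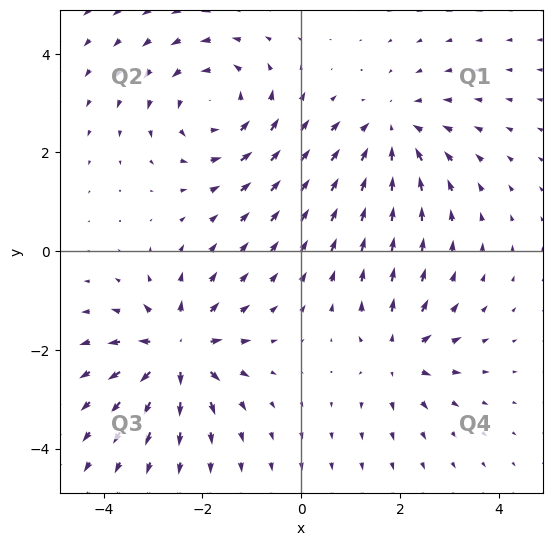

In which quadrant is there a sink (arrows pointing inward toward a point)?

Q1

The sink sits at approximately (1.8, 2.4), which lies in quadrant Q1. The divergence there is about -3, negative as expected for a sink.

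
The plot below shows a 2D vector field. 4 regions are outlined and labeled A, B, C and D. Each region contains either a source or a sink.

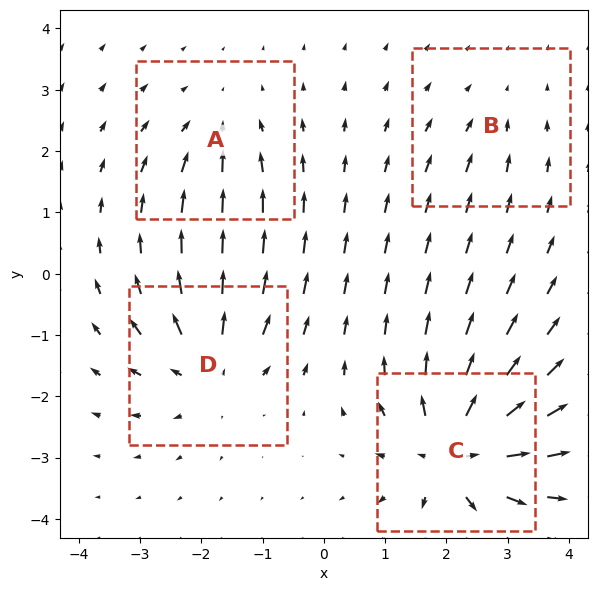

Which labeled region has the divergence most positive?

C

Divergence at each region's feature centre — A: about -3, B: about -2, C: about +8, D: about +5. Region C is most positive.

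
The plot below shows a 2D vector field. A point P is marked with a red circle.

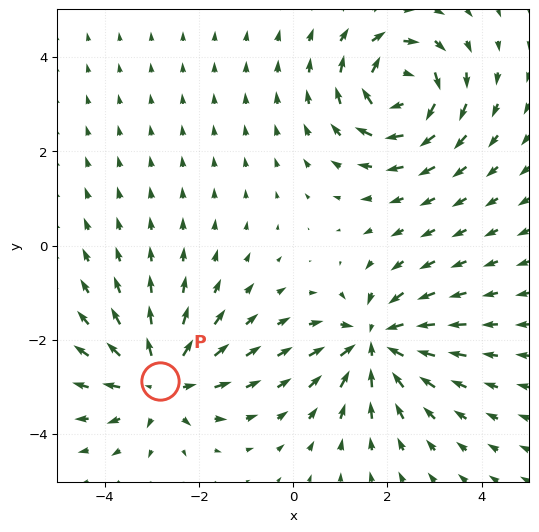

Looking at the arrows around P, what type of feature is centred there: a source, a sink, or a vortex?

At P (-2.8, -2.9) the arrows spread outward. Divergence about +5, curl ≈0 — positive divergence with near-zero curl is a source.

source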